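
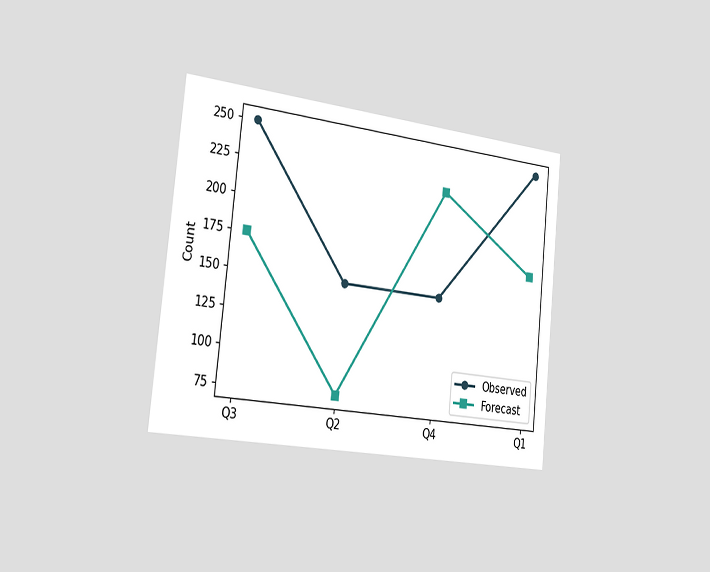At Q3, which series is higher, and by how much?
The chart is tilted about 6° clockwise and viewed slightly from the left. At Q3, Observed sits above the other line by 75.

Observed, by 75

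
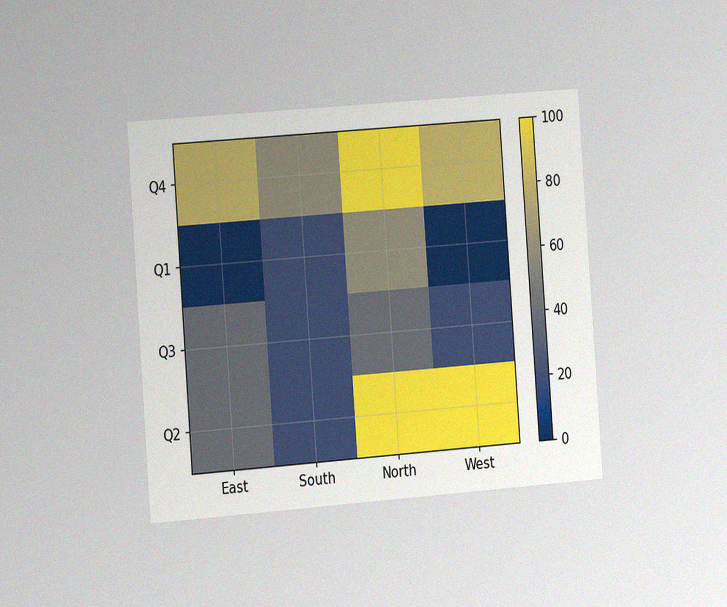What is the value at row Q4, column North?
100

The chart is tilted about 4° counter-clockwise and viewed slightly from the left, with some photo noise. Matching cell (Q4, North) against the colorbar gives 100.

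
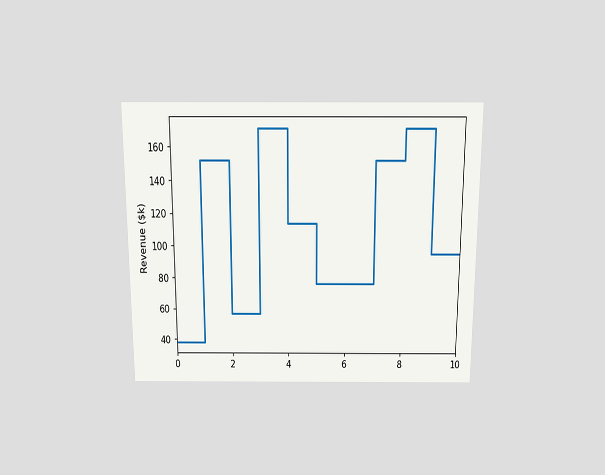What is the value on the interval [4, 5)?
The chart is viewed slightly from above. On [4, 5) the step sits at $114k.

$114k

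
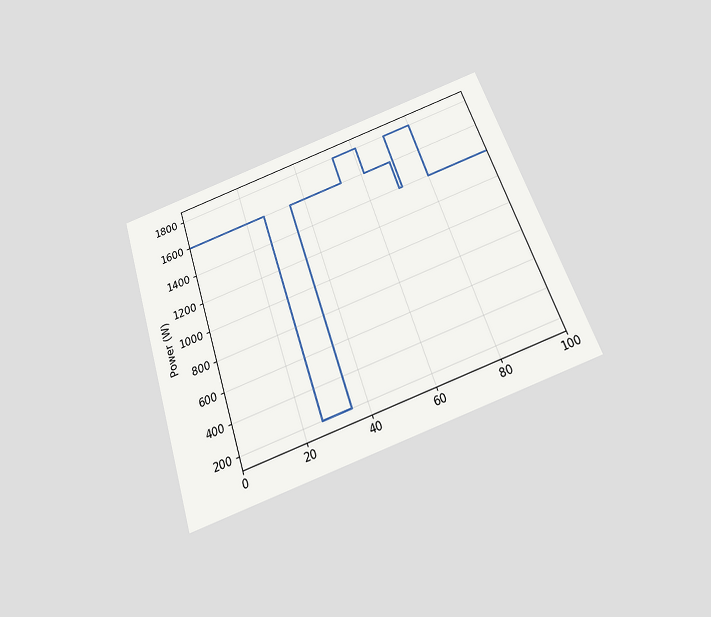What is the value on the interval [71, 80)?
The chart is tilted about 19° counter-clockwise and viewed slightly from below. On [71, 80) the step sits at 1800W.

1800W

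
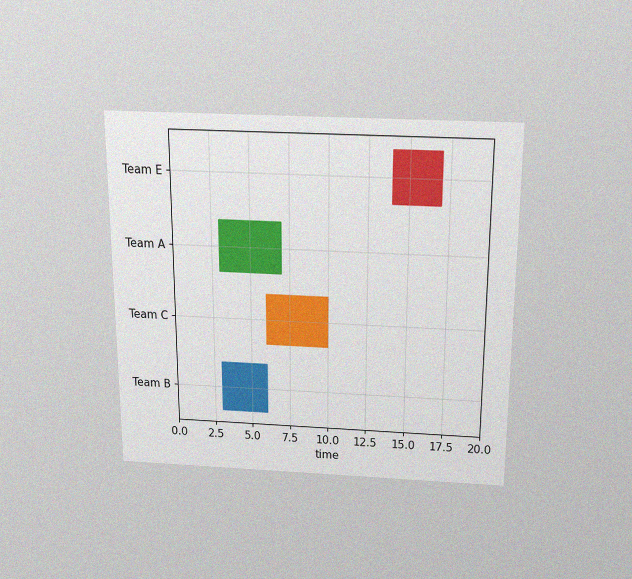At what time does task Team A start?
The chart is viewed slightly from above, with some photo noise. The Team A bar begins at t=3.

3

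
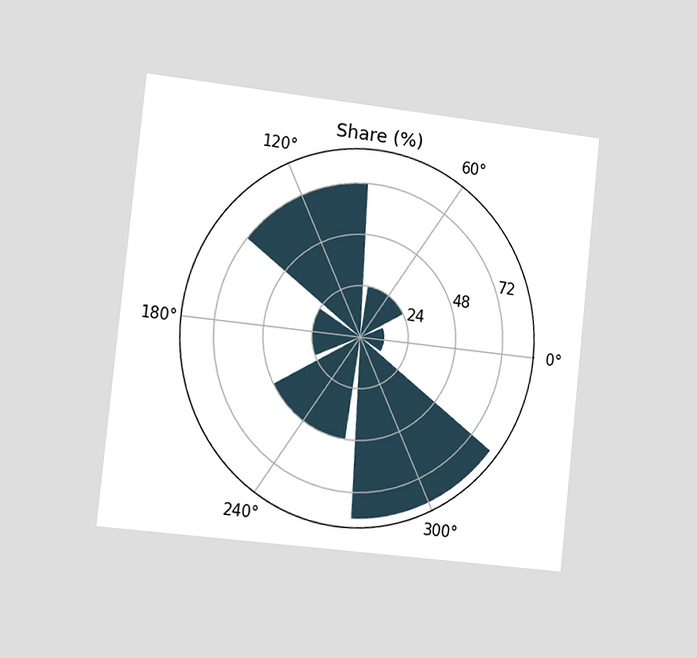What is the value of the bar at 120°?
72%

The chart is tilted about 6° clockwise and viewed slightly from the left. The bar at 120° reaches 72% on the radial axis.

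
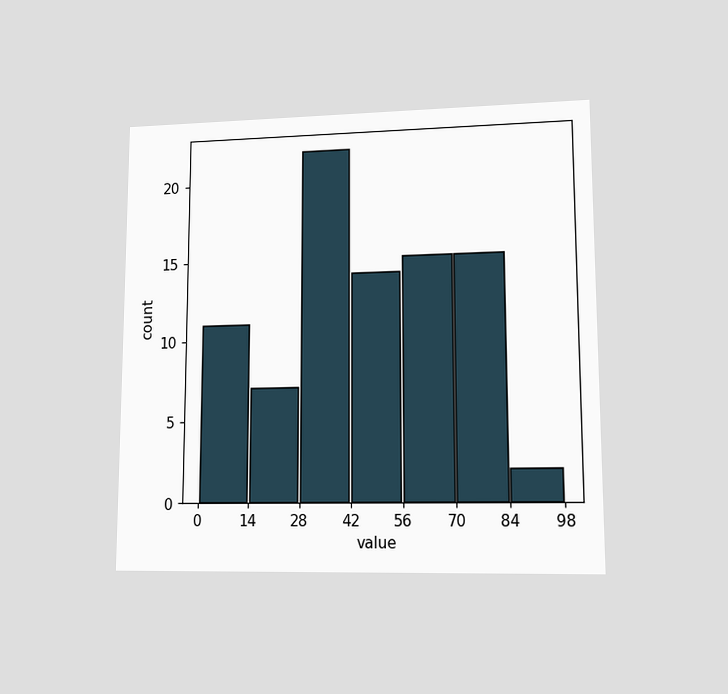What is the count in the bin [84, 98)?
2

The chart is viewed at a slight angle. The [84, 98) bin has height 2.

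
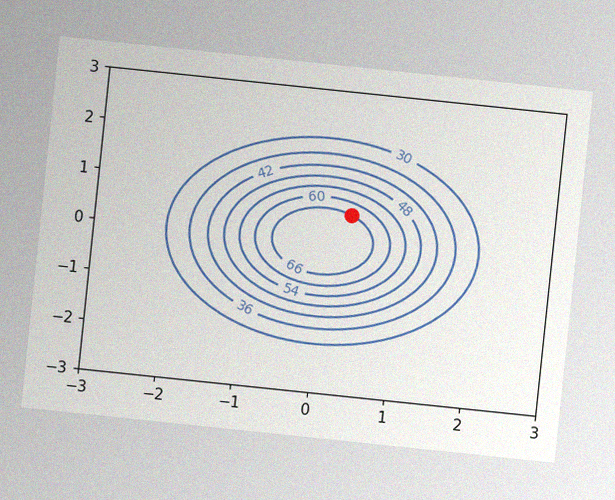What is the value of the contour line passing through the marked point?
The chart is tilted about 6° clockwise, with some photo noise. The marked point sits on the contour labelled 66.

66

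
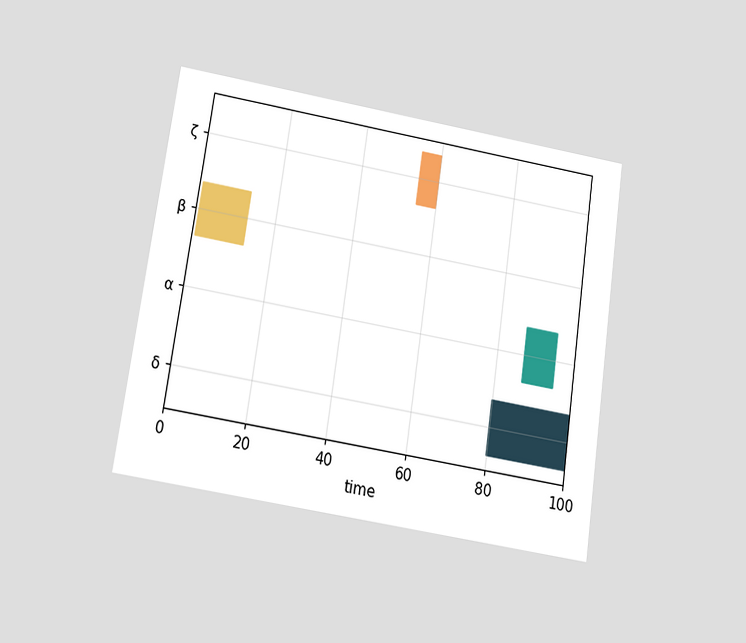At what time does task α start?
87

The chart is tilted about 8° clockwise and viewed slightly from below. The α bar begins at t=87.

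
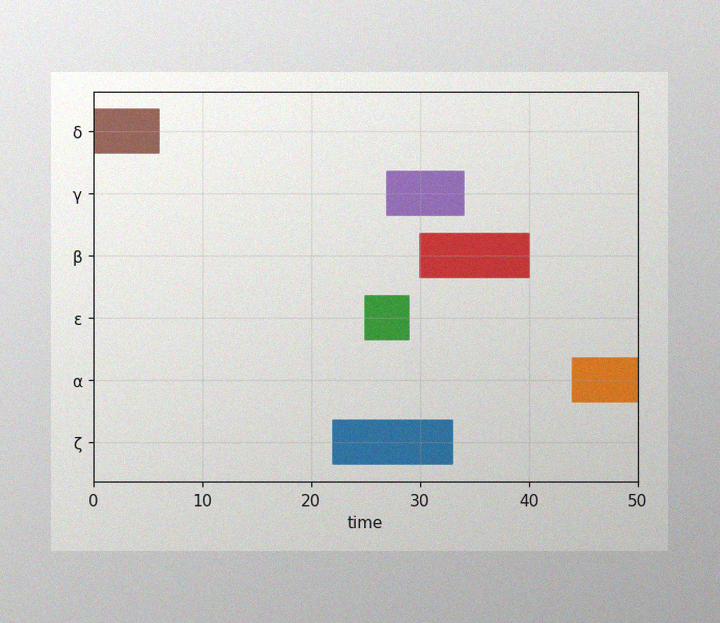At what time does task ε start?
The image has some photo noise and uneven lighting. The ε bar begins at t=25.

25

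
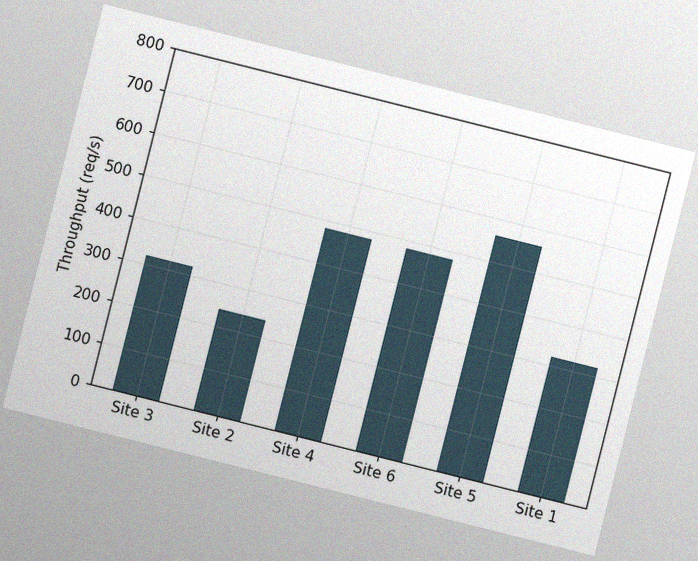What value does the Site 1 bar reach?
320req/s

The chart is tilted about 14° clockwise, with some photo noise. Reading along the chart's y-axis, the Site 1 bar reaches 320req/s.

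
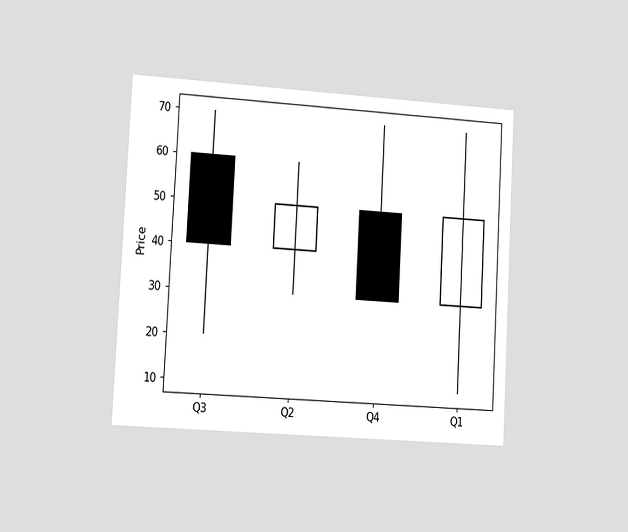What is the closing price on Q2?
The chart is tilted about 3° clockwise and viewed slightly from the left. The Q2 candle closes at 50.

50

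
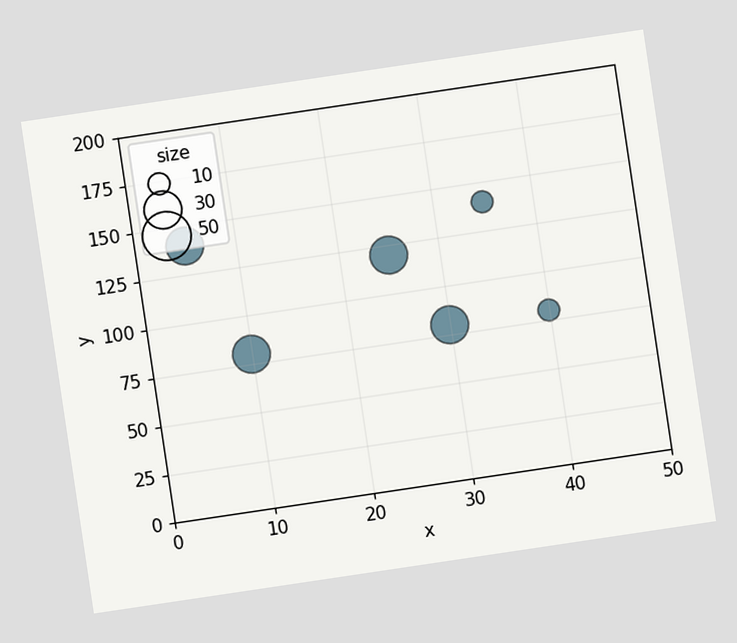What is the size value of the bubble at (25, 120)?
30

The chart is tilted about 8° counter-clockwise. Matching the bubble at (25, 120) against the size legend gives 30.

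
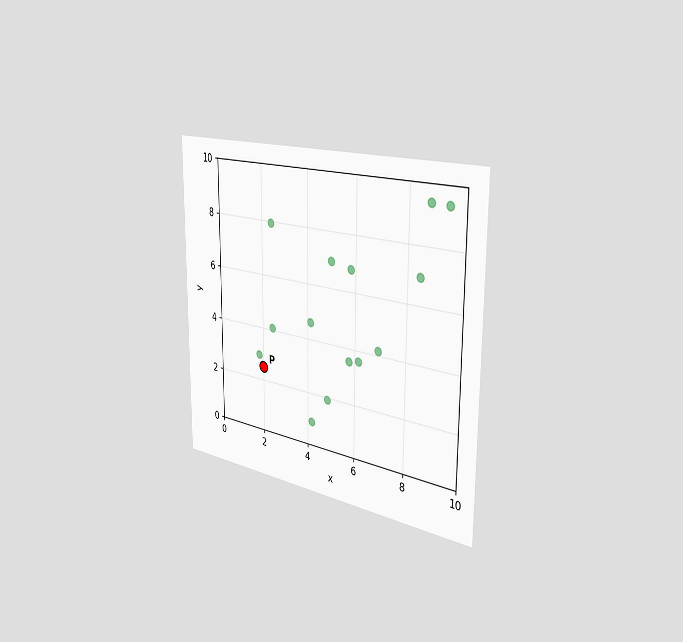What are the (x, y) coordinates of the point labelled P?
The chart is viewed slightly from the right. Following the gridlines from P to each axis, P sits at (2, 2.5).

(2, 2.5)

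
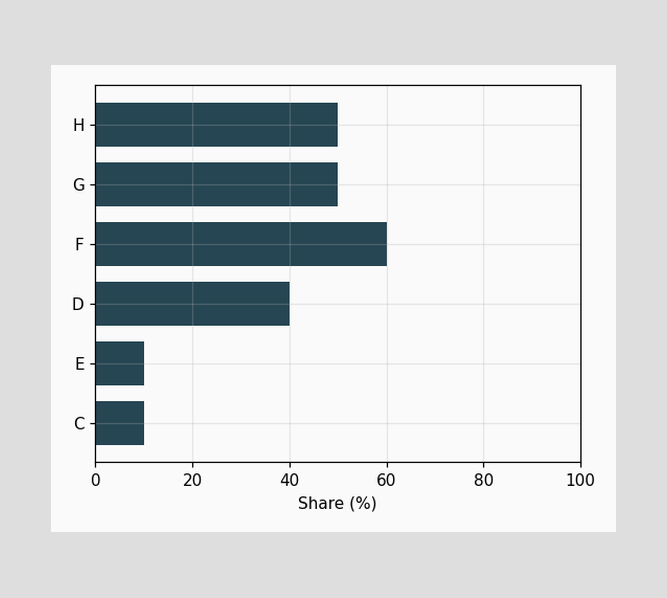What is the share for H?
Reading along the chart's x-axis, the H bar reaches 50%.

50%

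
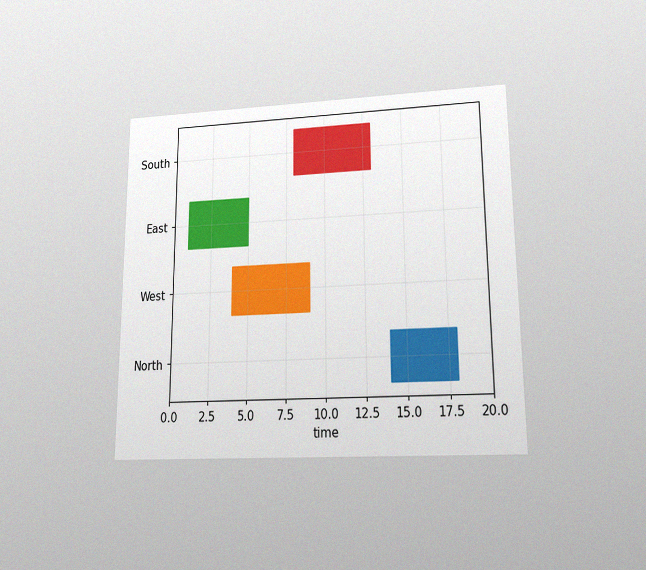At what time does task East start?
1

The chart is viewed at a slight angle, with some photo noise. The East bar begins at t=1.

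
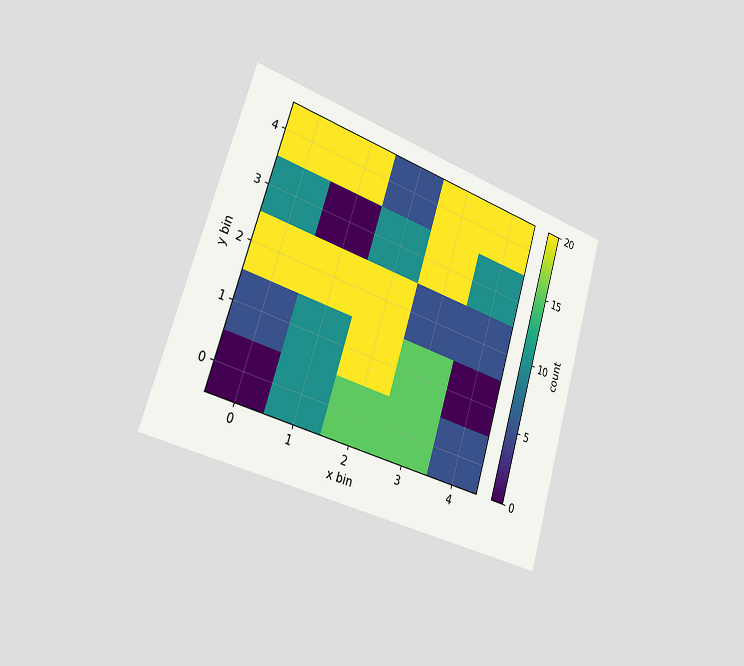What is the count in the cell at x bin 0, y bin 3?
The chart is tilted about 17° clockwise and viewed slightly from the left. Matching the cell (0, 3) against the colorbar gives 10.

10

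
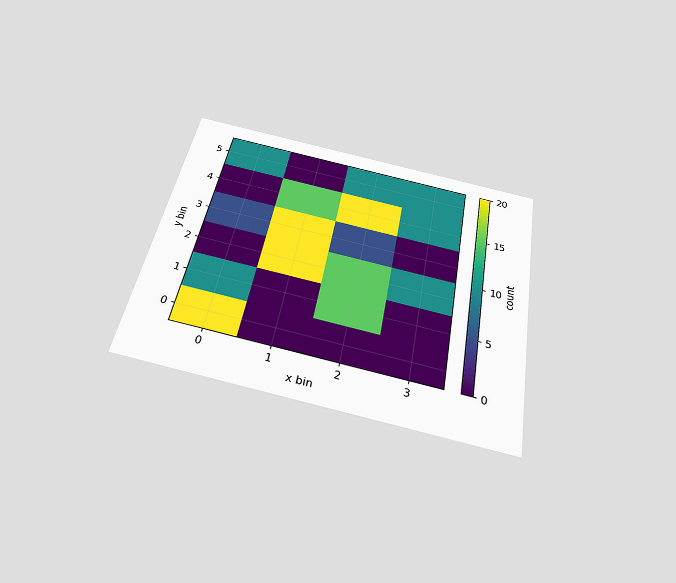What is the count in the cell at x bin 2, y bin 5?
The chart is tilted about 10° clockwise and viewed slightly from below. Matching the cell (2, 5) against the colorbar gives 10.

10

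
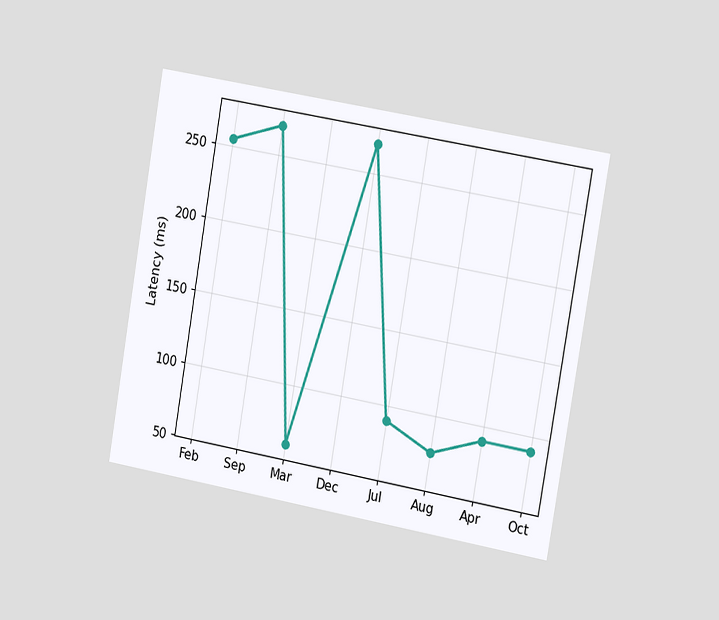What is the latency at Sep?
The chart is tilted about 10° clockwise and viewed slightly from the right. At Sep, the line is at 270ms.

270ms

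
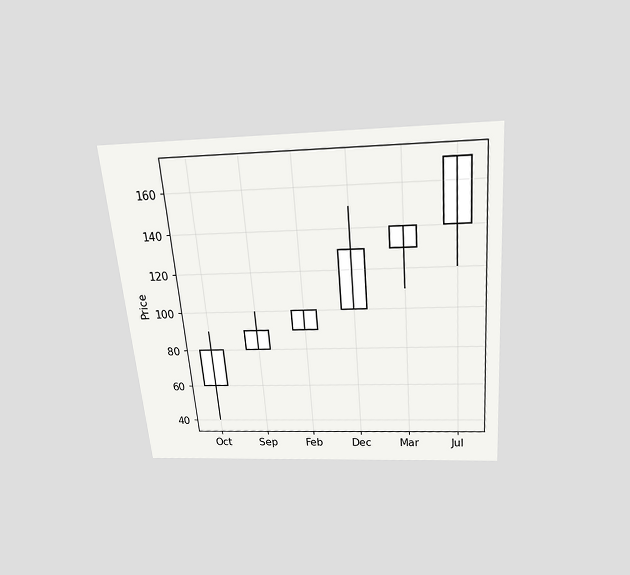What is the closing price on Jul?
170

The chart is tilted about 5° counter-clockwise and viewed slightly from above. The Jul candle closes at 170.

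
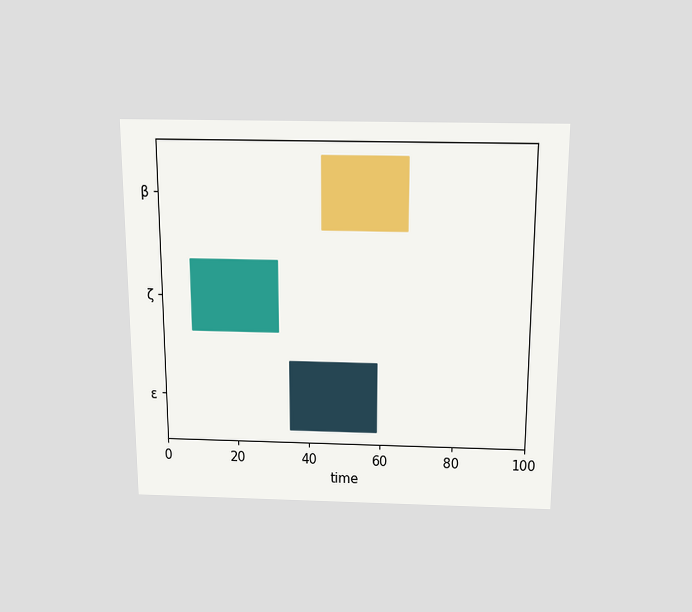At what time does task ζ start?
8

The chart is viewed slightly from above. The ζ bar begins at t=8.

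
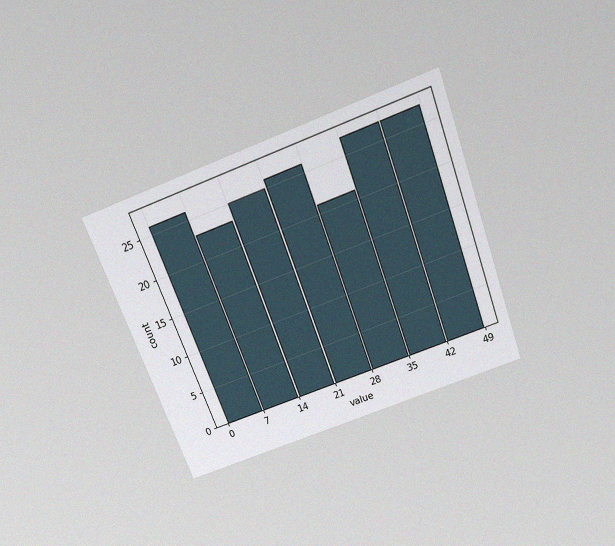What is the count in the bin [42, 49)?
The chart is tilted about 21° counter-clockwise and viewed slightly from above, with some photo noise. The [42, 49) bin has height 27.

27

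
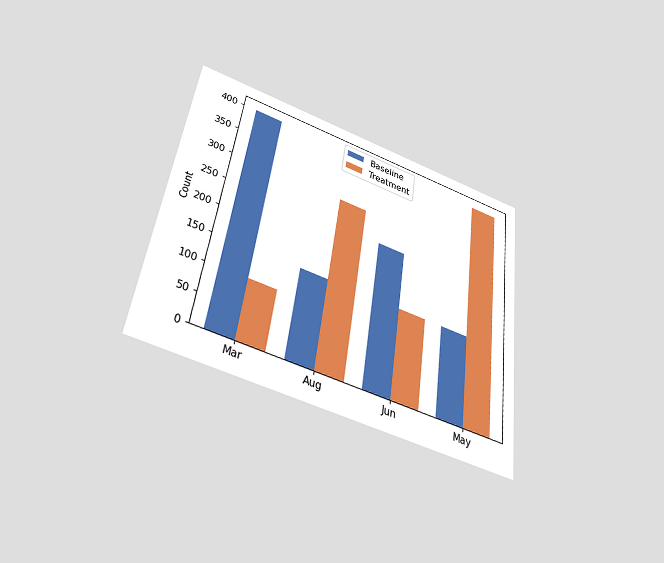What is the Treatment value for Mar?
100

The chart is tilted about 8° clockwise and viewed slightly from below. The Treatment bar at Mar reaches 100 on the y-axis.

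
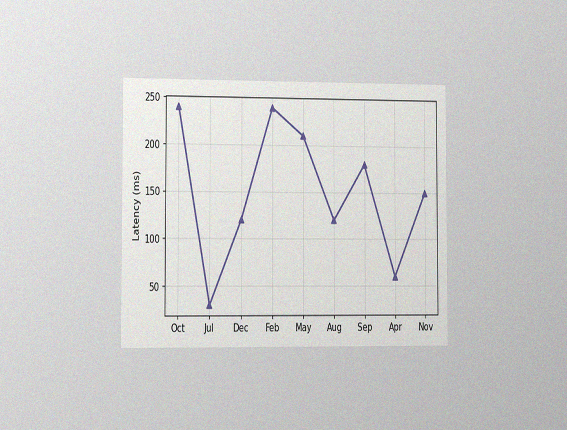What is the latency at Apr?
60ms

The chart is viewed slightly from the left, with some photo noise. At Apr, the line is at 60ms.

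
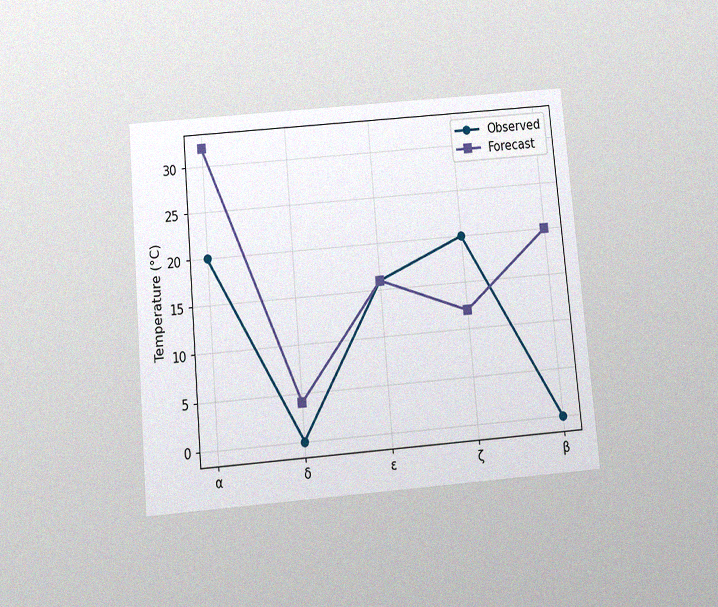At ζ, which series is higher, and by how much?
Observed, by 8°C

The chart is tilted about 5° counter-clockwise and viewed slightly from below, with some photo noise. At ζ, Observed sits above the other line by 8°C.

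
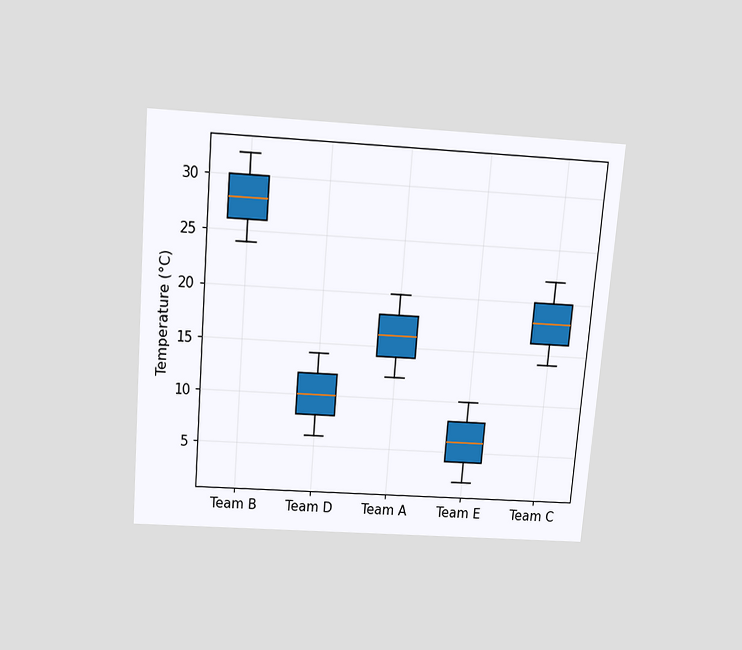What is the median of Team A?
16°C

The chart is tilted about 5° clockwise and viewed slightly from above. The median line in the Team A box sits at 16°C.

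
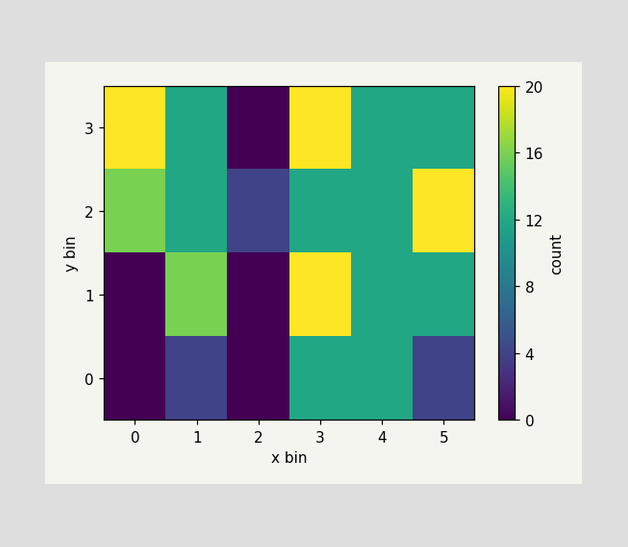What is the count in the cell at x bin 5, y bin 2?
20

Matching the cell (5, 2) against the colorbar gives 20.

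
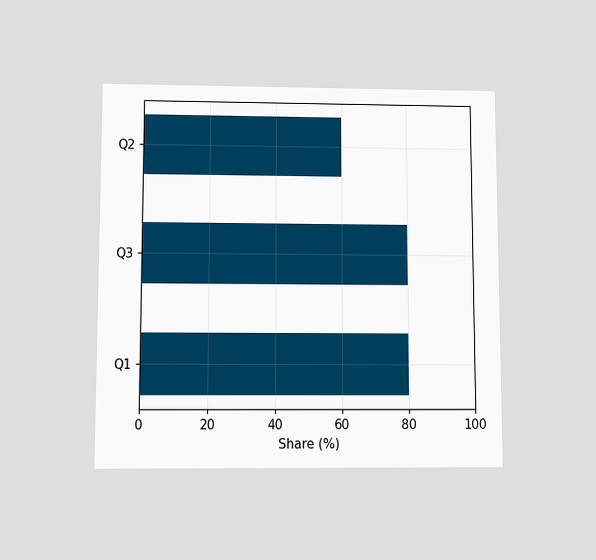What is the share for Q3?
The chart is viewed slightly from below. Reading along the chart's x-axis, the Q3 bar reaches 80%.

80%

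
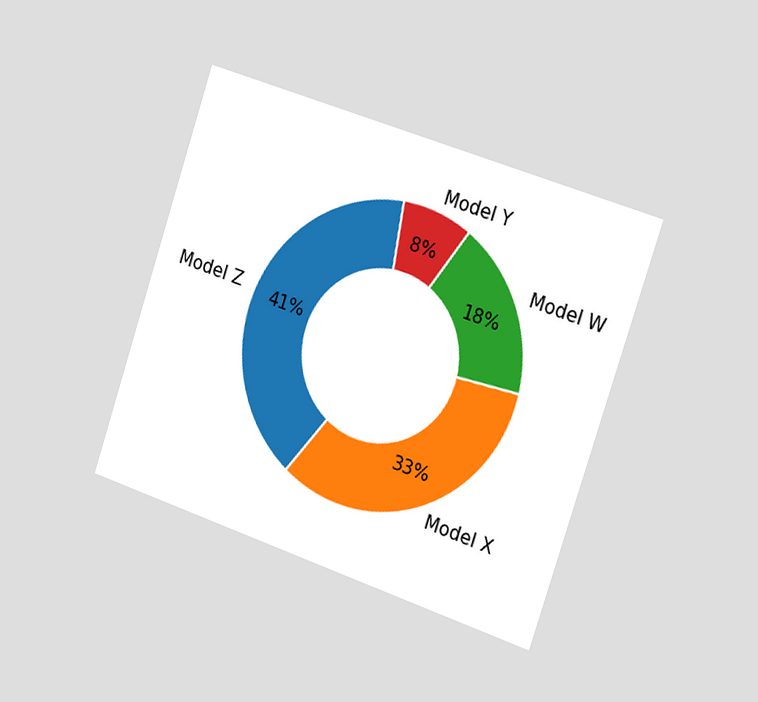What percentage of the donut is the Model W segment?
The chart is tilted about 18° clockwise and viewed slightly from the right. The Model W segment takes up 18% of the ring.

18%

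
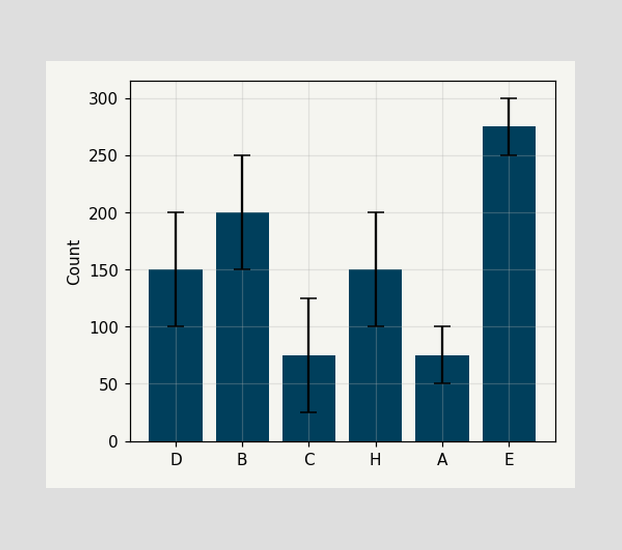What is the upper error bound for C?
125

The C bar's upper whisker reaches 125.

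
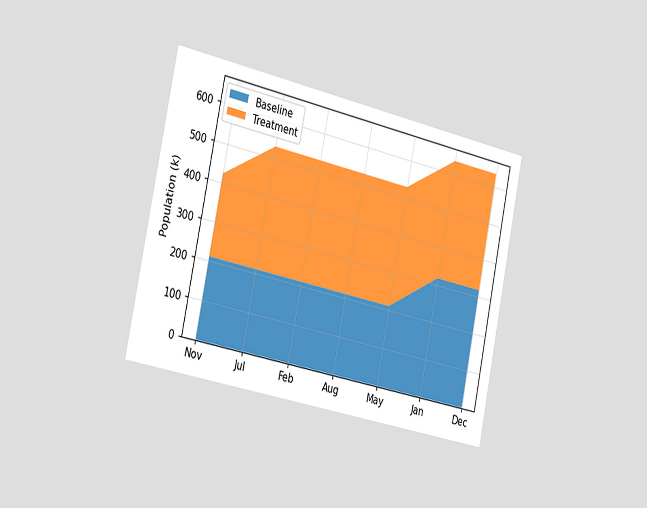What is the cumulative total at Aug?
530k

The chart is tilted about 12° clockwise and viewed slightly from the left. The stacked total at Aug reaches 530k.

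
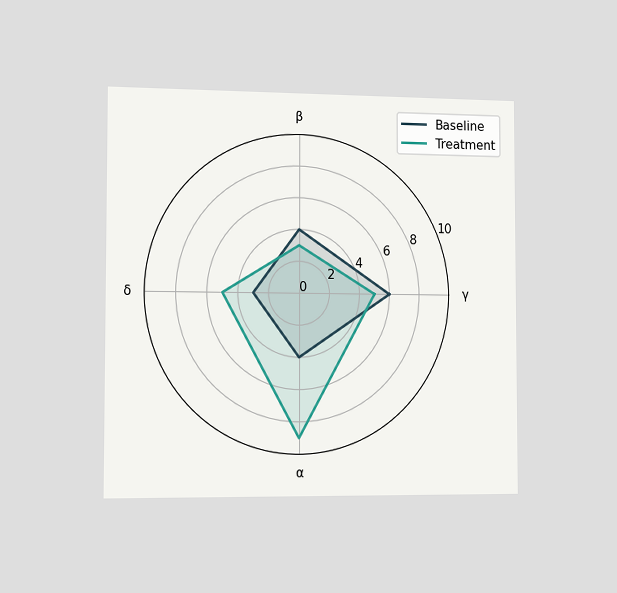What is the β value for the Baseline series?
4

The chart is viewed slightly from the left. On the β axis, Baseline reaches 4.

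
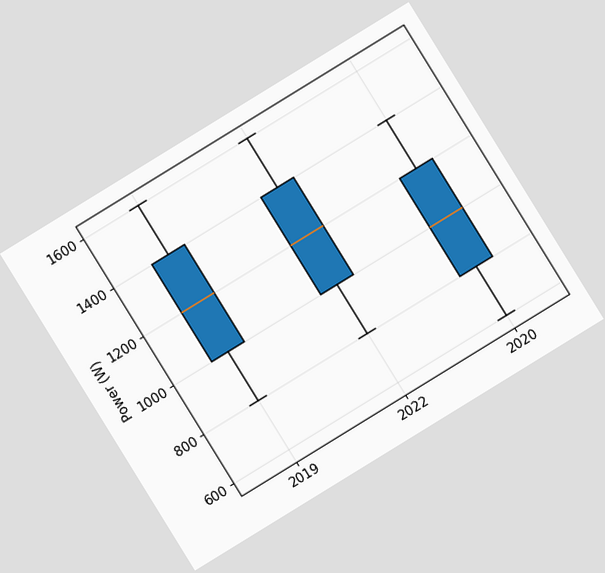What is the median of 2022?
1200W

The chart is tilted about 32° counter-clockwise. The median line in the 2022 box sits at 1200W.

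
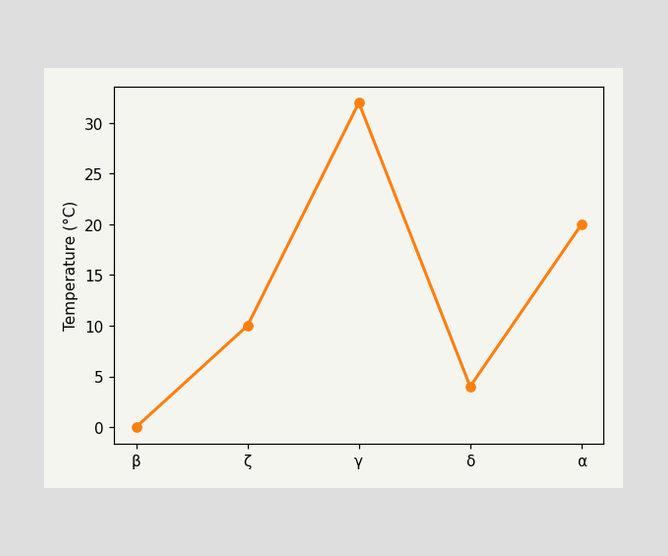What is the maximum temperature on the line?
32°C

The highest point is at γ, and reading across to the y-axis gives 32°C.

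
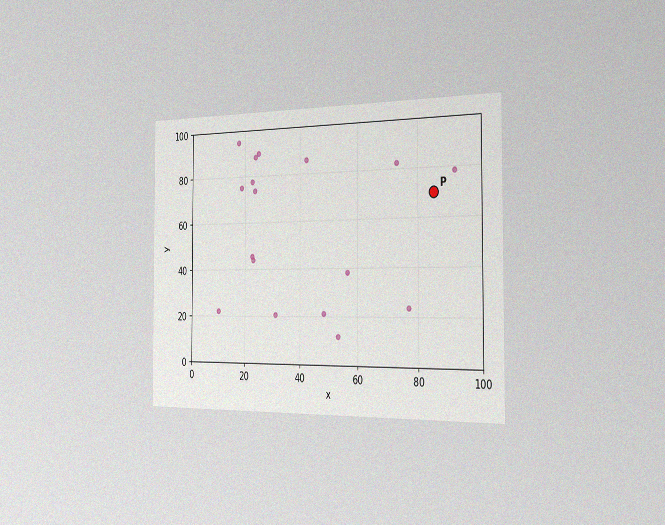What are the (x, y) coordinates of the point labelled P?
(85, 70)

The chart is viewed slightly from the right, with some photo noise. Following the gridlines from P to each axis, P sits at (85, 70).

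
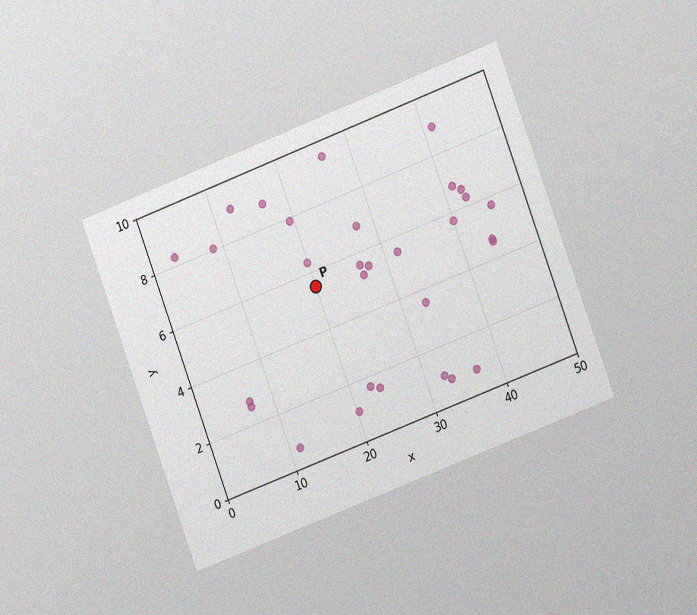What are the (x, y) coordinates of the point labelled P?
The chart is tilted about 21° counter-clockwise and viewed slightly from the right, with some photo noise. Following the gridlines from P to each axis, P sits at (20, 5.5).

(20, 5.5)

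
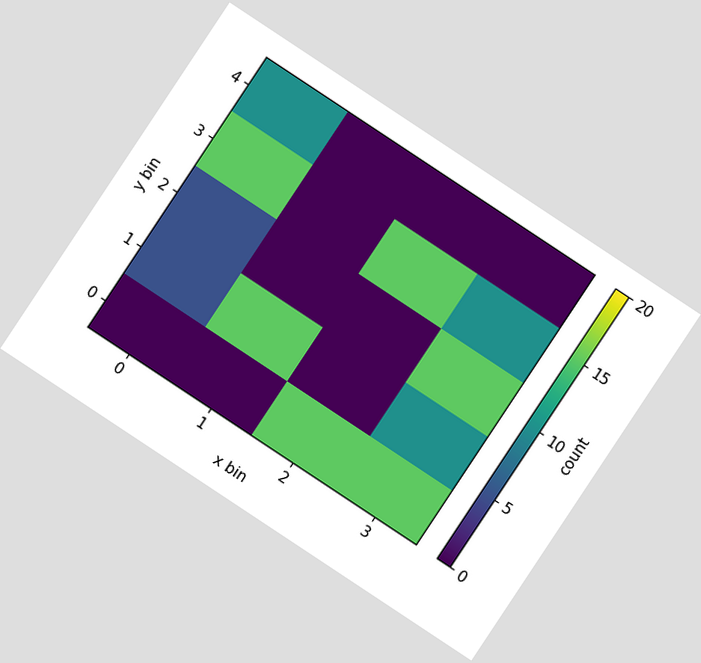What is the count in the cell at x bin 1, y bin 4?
0

The chart is tilted about 34° clockwise. Matching the cell (1, 4) against the colorbar gives 0.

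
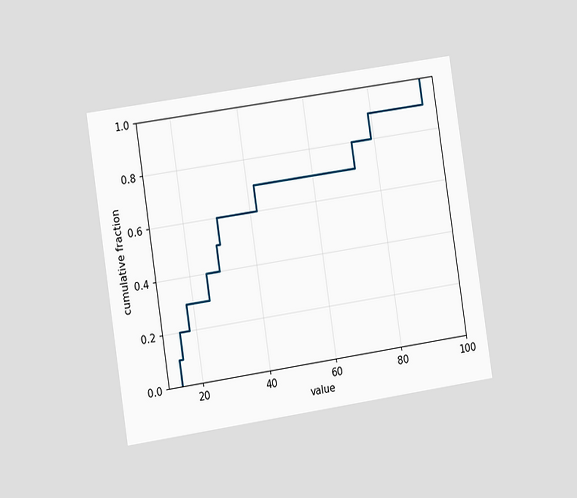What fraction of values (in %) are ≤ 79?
90%

The chart is tilted about 9° counter-clockwise and viewed at a slight angle. At x=79 the ECDF step is at 90%.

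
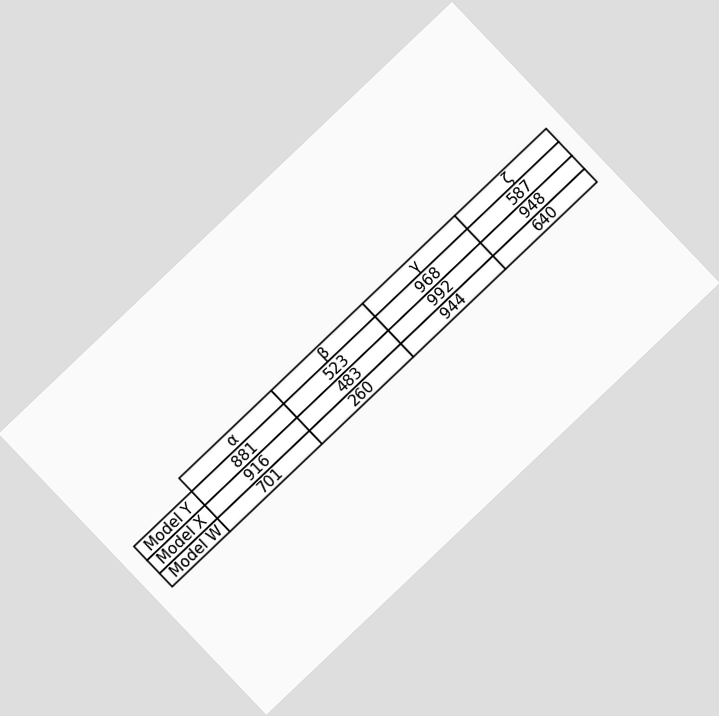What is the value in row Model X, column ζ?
948

The chart is tilted about 44° counter-clockwise. The (Model X, ζ) cell reads 948.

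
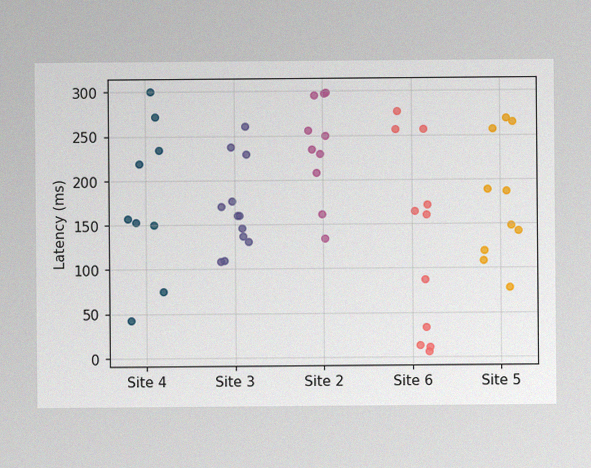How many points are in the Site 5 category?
10

The image has some photo noise and uneven lighting. Counting the markers in the Site 5 column gives 10.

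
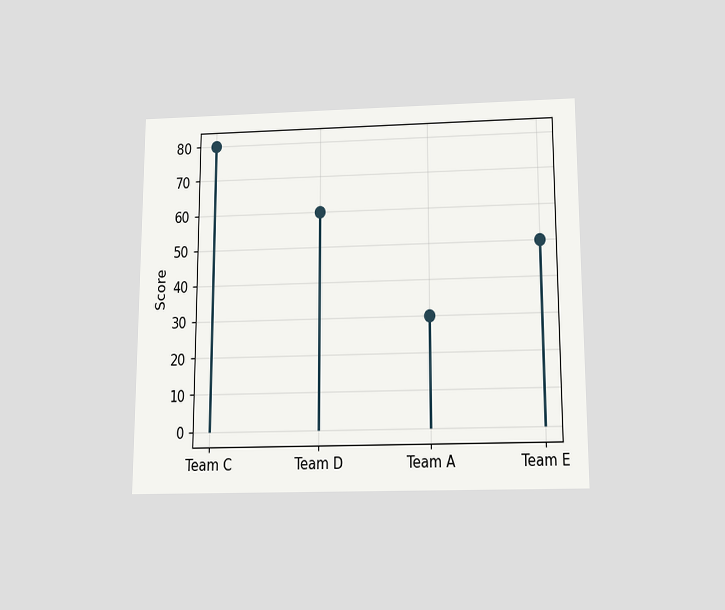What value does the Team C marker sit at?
The chart is viewed slightly from below. The Team C marker sits at 80.

80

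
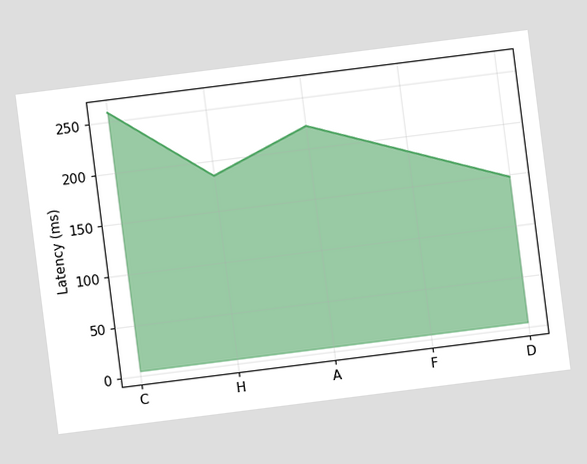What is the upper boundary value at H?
The chart is tilted about 7° counter-clockwise. At H the upper boundary is at 185ms.

185ms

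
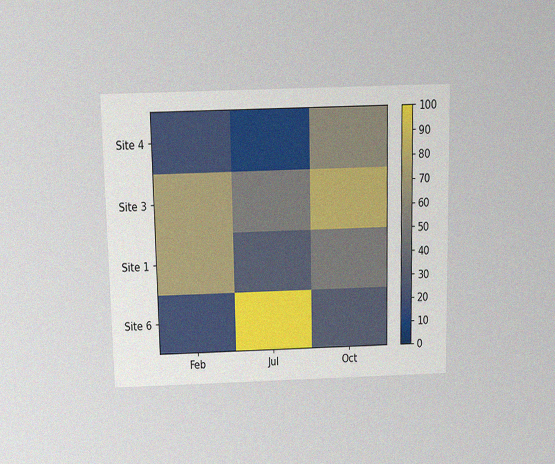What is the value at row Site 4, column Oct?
60

The chart is viewed slightly from above, with some photo noise. Matching cell (Site 4, Oct) against the colorbar gives 60.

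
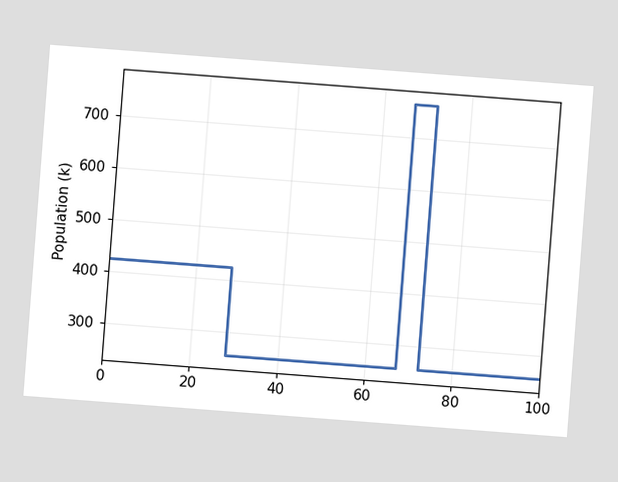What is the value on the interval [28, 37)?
255k

The chart is tilted about 4° clockwise. On [28, 37) the step sits at 255k.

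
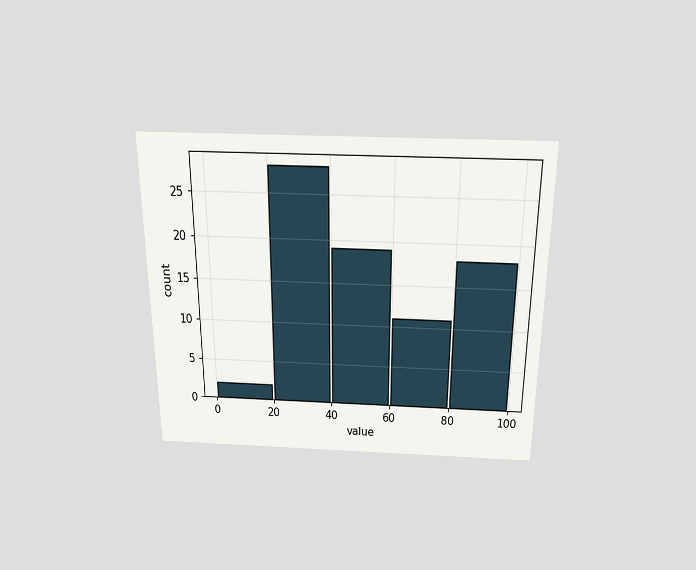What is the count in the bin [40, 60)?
The chart is viewed slightly from above. The [40, 60) bin has height 19.

19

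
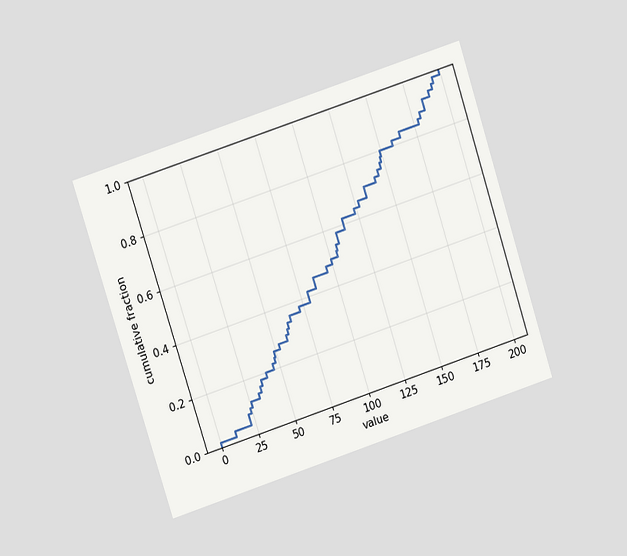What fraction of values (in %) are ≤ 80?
The chart is tilted about 18° counter-clockwise and viewed at a slight angle. At x=80 the ECDF step is at 42%.

42%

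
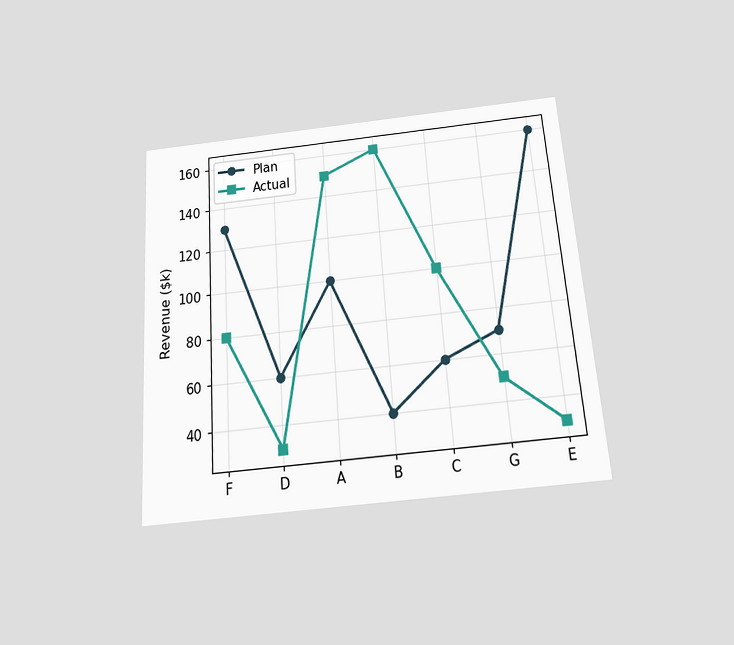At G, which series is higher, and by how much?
Plan, by $20k

The chart is tilted about 4° counter-clockwise and viewed slightly from below. At G, Plan sits above the other line by $20k.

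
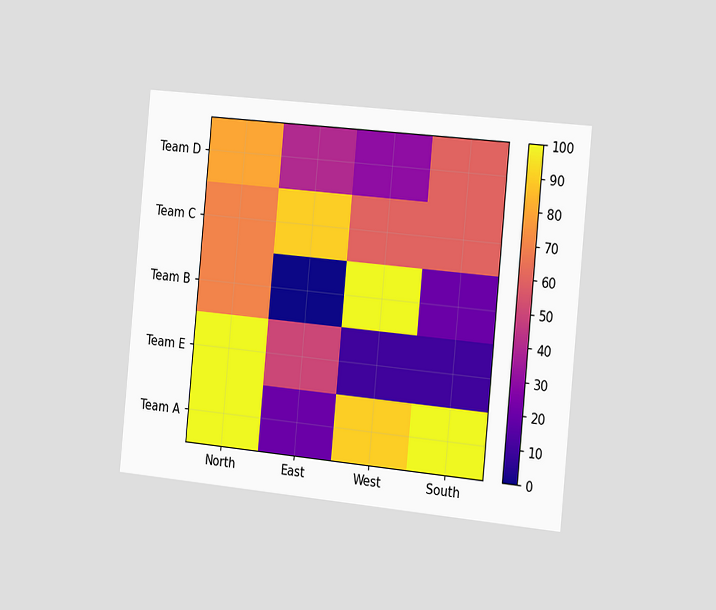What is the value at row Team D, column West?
30

The chart is tilted about 5° clockwise and viewed slightly from the right. Matching cell (Team D, West) against the colorbar gives 30.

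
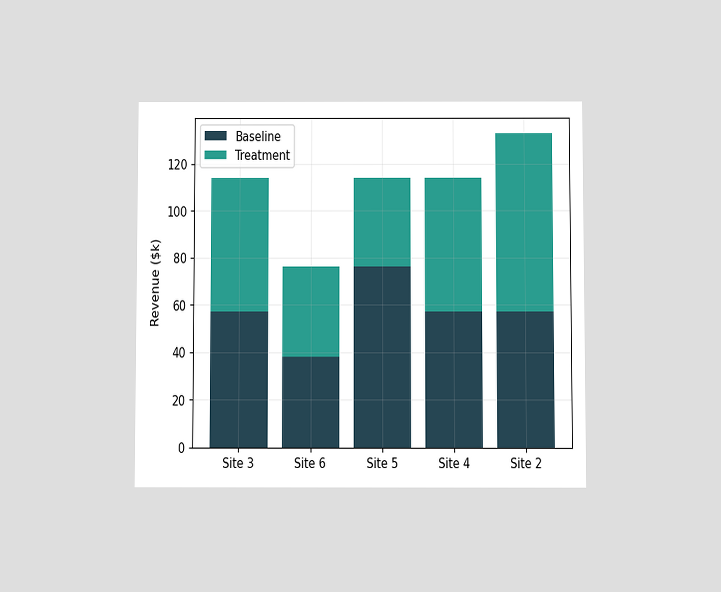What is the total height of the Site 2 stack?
$133k

The chart is viewed at a slight angle. The Site 2 stack's top reaches $133k on the y-axis.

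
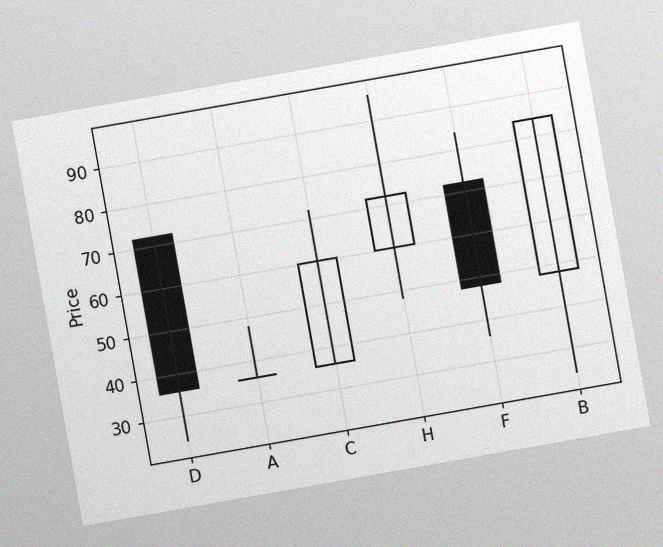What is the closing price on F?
48

The chart is tilted about 10° counter-clockwise, with some photo noise. The F candle closes at 48.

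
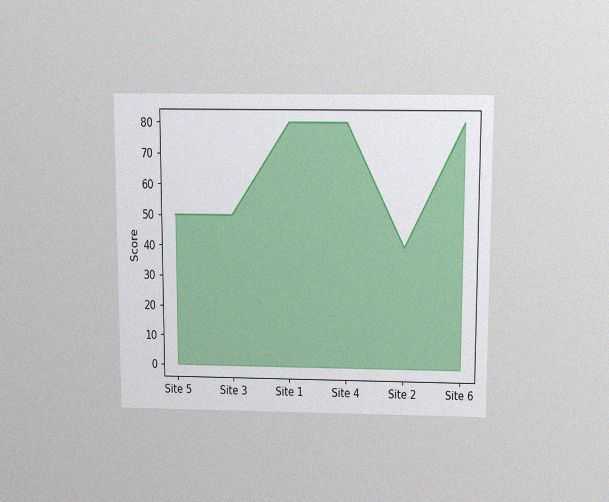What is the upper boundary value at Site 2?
The chart is viewed slightly from above, with some photo noise. At Site 2 the upper boundary is at 40.

40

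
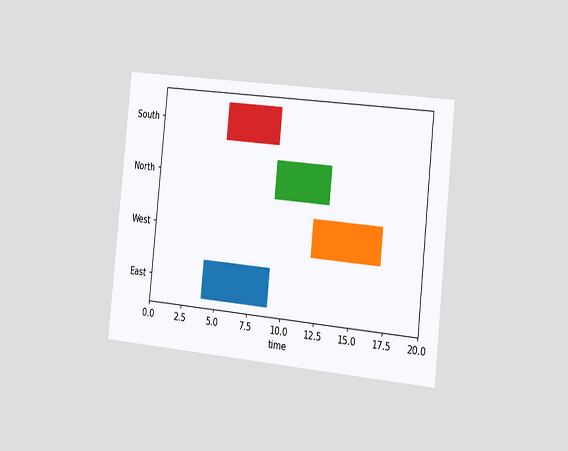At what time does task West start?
The chart is tilted about 6° clockwise and viewed slightly from the right. The West bar begins at t=12.

12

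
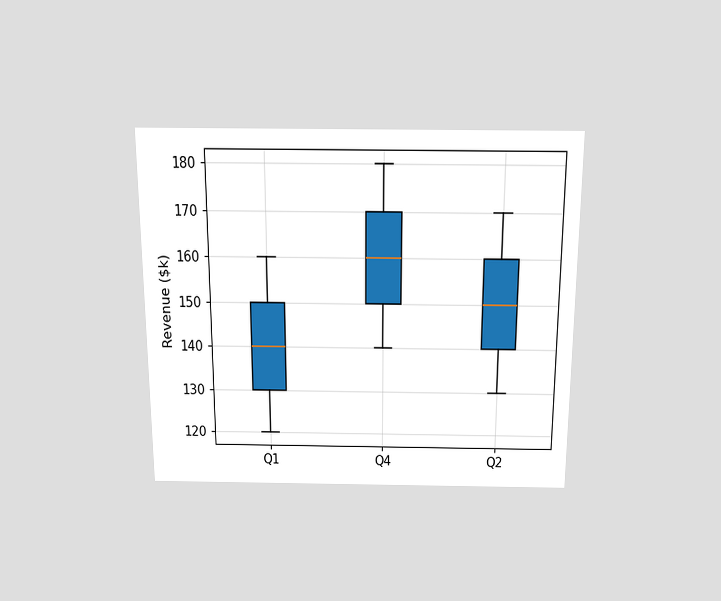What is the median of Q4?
The chart is viewed slightly from above. The median line in the Q4 box sits at $160k.

$160k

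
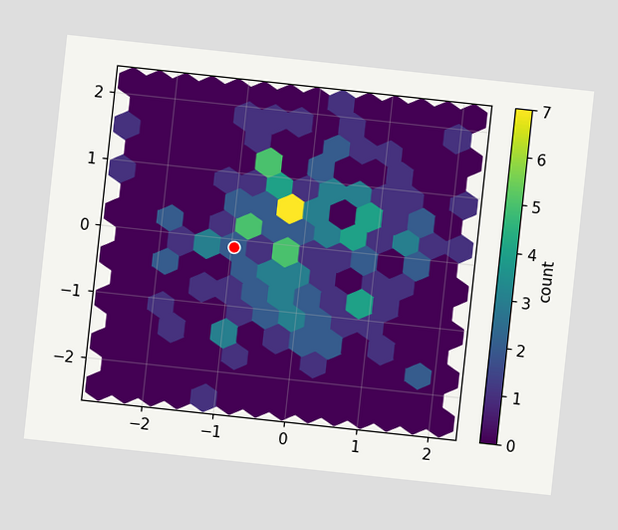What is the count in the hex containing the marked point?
2

The chart is tilted about 6° clockwise. The marked hex reads 2 on the colorbar.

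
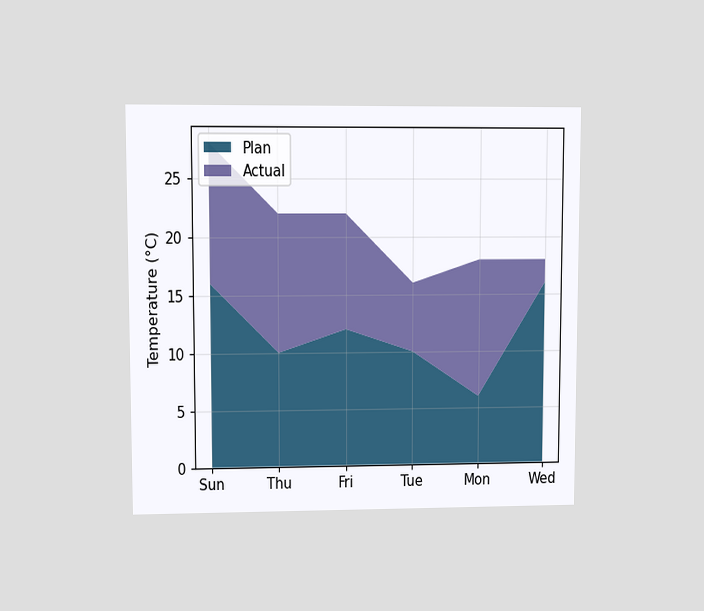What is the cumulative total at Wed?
18°C

The chart is viewed at a slight angle. The stacked total at Wed reaches 18°C.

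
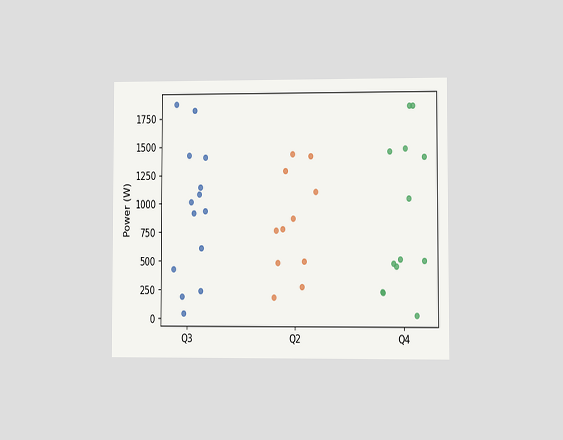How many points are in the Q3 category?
14

The chart is viewed at a slight angle. Counting the markers in the Q3 column gives 14.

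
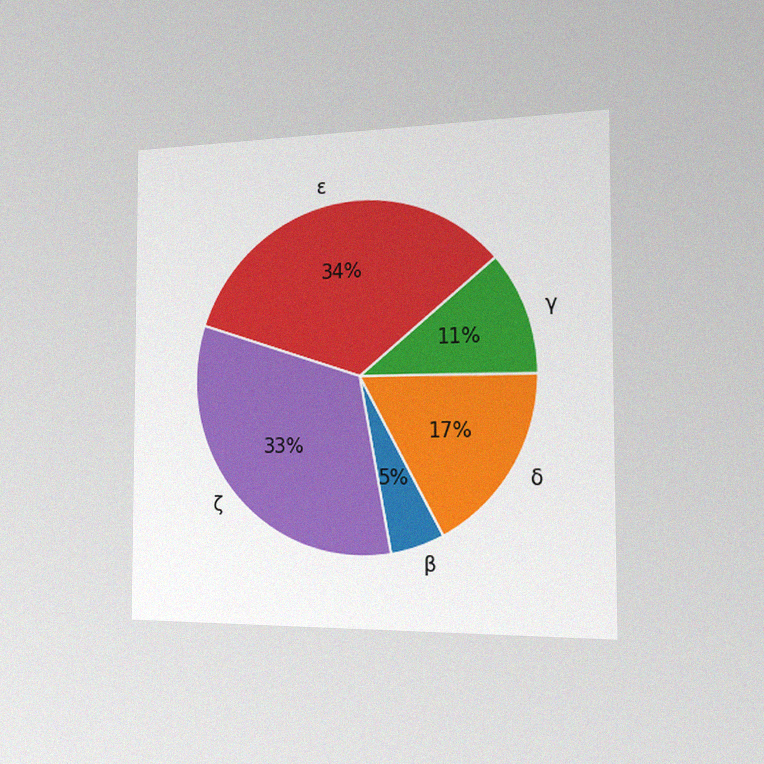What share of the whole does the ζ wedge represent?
The chart is viewed slightly from the right, with some photo noise. The ζ slice takes up 33% of the pie.

33%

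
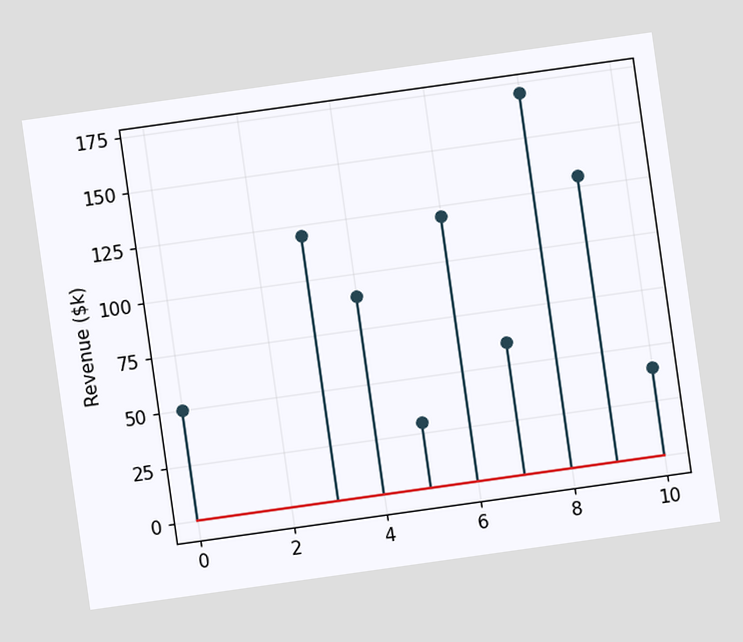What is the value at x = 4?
$90k

The chart is tilted about 8° counter-clockwise. The stem at x=4 reaches $90k.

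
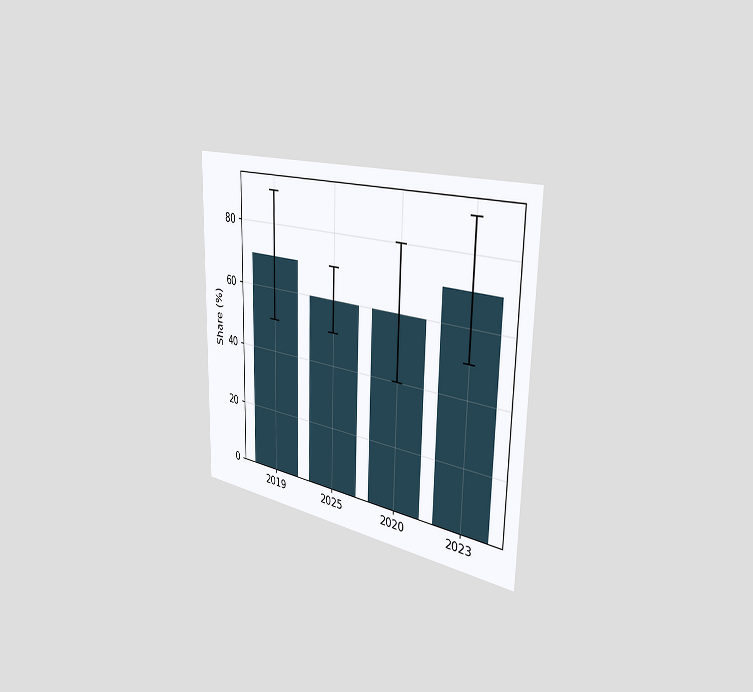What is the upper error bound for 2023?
The chart is viewed slightly from the right. The 2023 bar's upper whisker reaches 90%.

90%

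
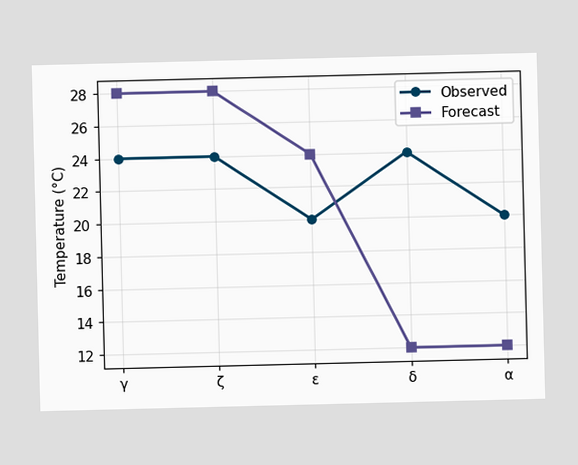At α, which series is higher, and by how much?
At α, Observed sits above the other line by 8°C.

Observed, by 8°C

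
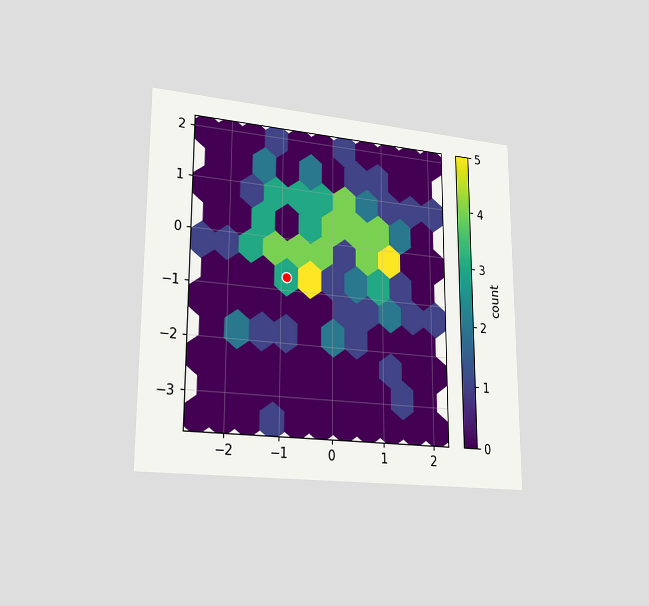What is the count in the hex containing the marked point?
The chart is viewed slightly from the left. The marked hex reads 3 on the colorbar.

3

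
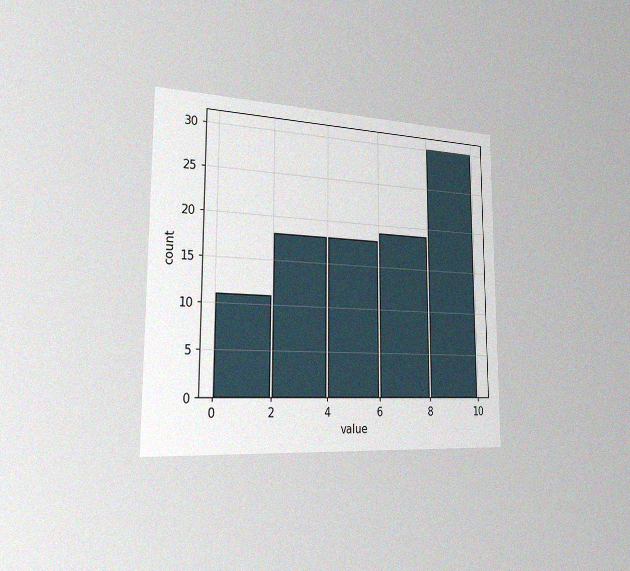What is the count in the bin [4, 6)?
The chart is viewed slightly from the left, with some photo noise. The [4, 6) bin has height 18.

18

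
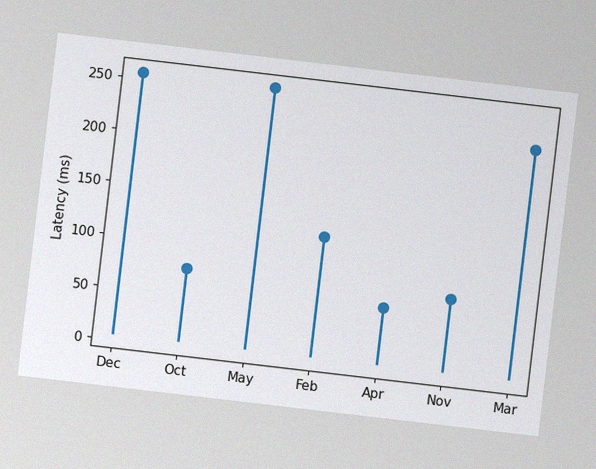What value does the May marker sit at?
The chart is tilted about 7° clockwise, with some photo noise. The May marker sits at 255ms.

255ms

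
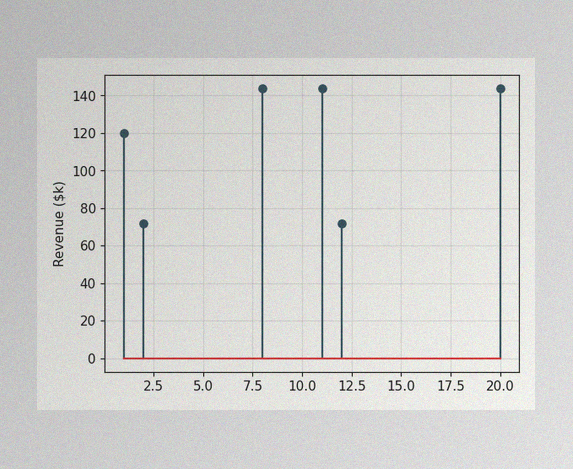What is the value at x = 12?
$72k

The image has some photo noise and uneven lighting. The stem at x=12 reaches $72k.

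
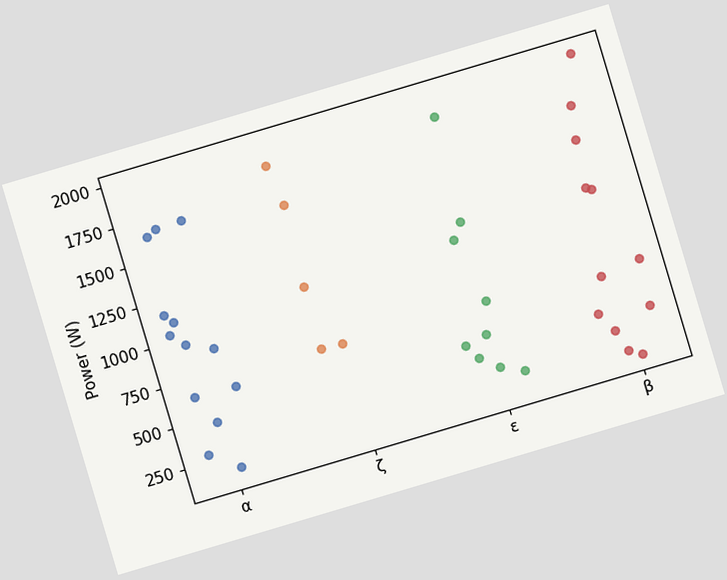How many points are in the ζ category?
The chart is tilted about 17° counter-clockwise. Counting the markers in the ζ column gives 5.

5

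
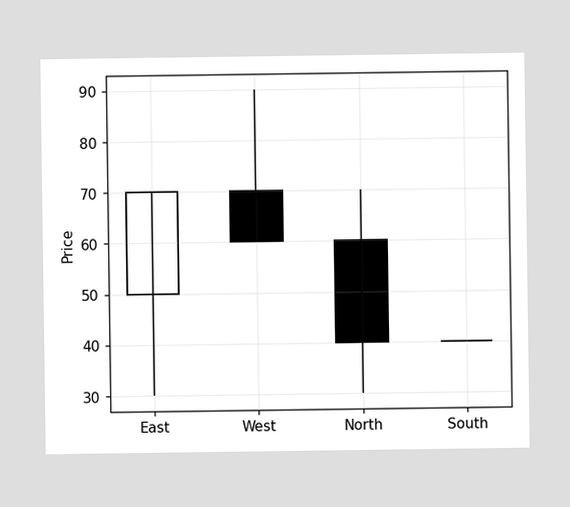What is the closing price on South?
40

The South candle closes at 40.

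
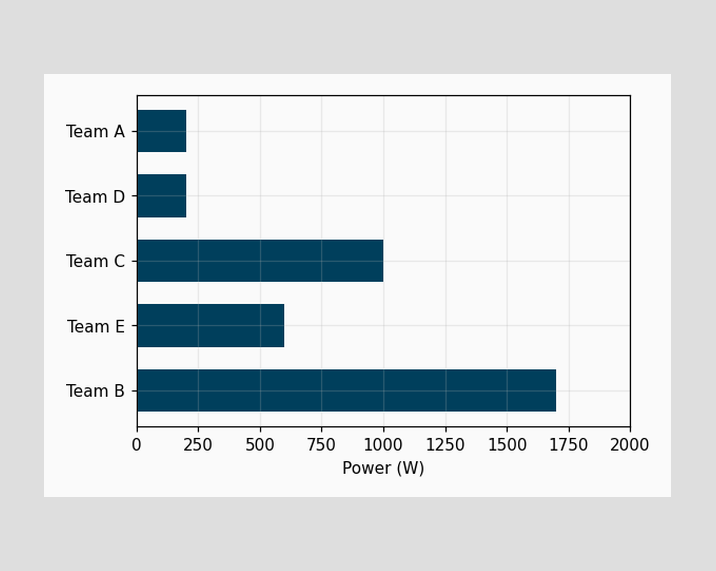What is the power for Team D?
Reading along the chart's x-axis, the Team D bar reaches 200W.

200W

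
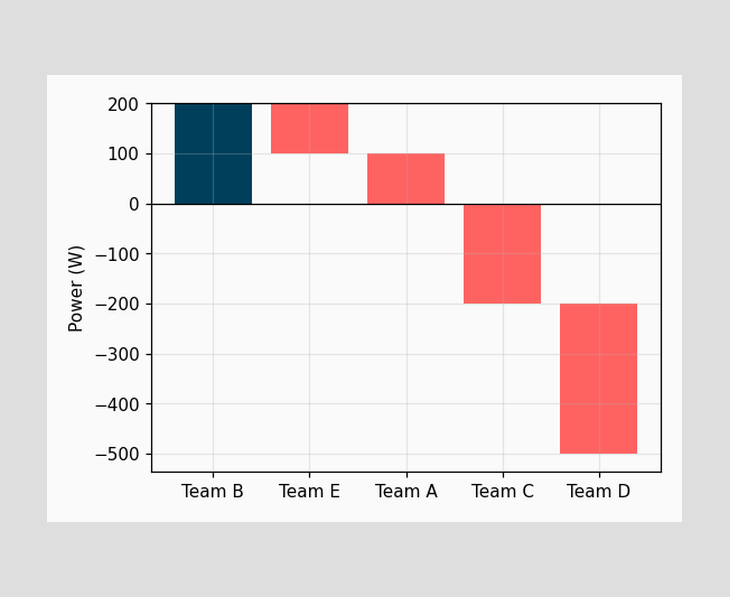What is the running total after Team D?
After Team D the running total reaches -500W.

-500W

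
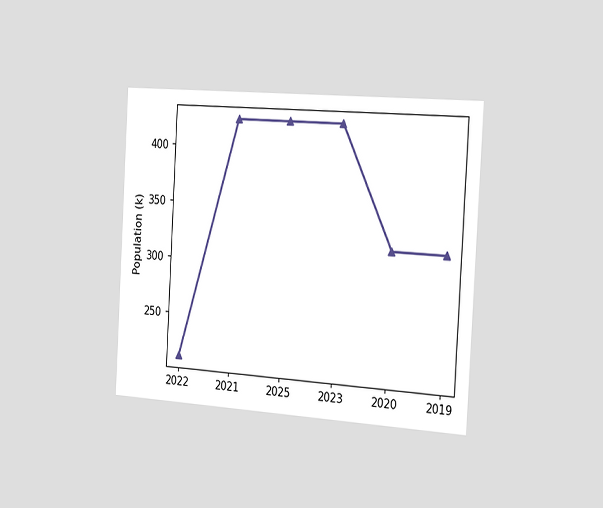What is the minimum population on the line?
212k

The chart is tilted about 3° clockwise and viewed slightly from the right. The lowest point is at 2022, and reading across to the y-axis gives 212k.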